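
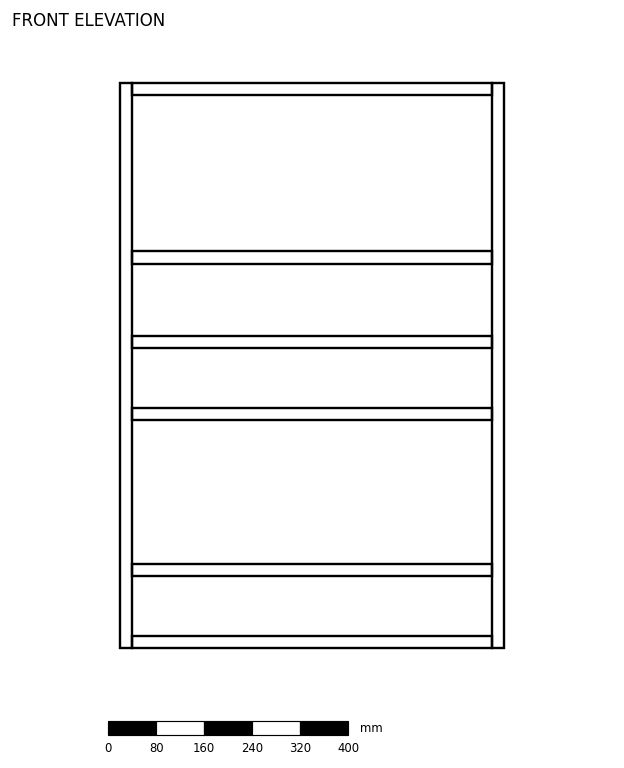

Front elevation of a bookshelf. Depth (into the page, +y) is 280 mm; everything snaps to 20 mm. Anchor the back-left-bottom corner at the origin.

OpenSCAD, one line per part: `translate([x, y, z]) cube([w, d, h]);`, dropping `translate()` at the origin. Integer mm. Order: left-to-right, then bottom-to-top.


cube([20, 280, 940]);
translate([20, 0, 0]) cube([600, 280, 20]);
translate([20, 0, 120]) cube([600, 280, 20]);
translate([20, 0, 380]) cube([600, 280, 20]);
translate([20, 0, 500]) cube([600, 280, 20]);
translate([20, 0, 640]) cube([600, 280, 20]);
translate([20, 0, 920]) cube([600, 280, 20]);
translate([620, 0, 0]) cube([20, 280, 940]);


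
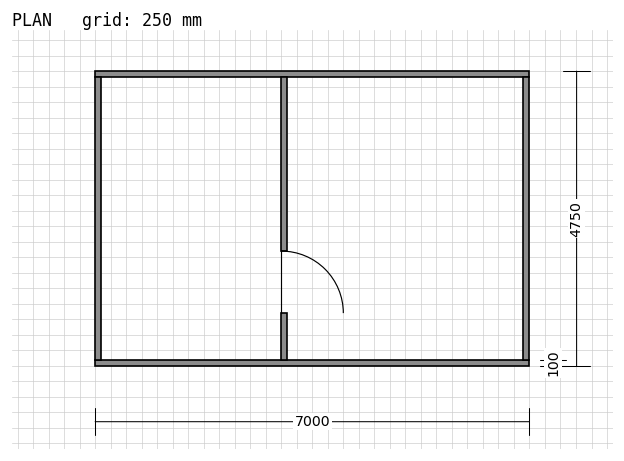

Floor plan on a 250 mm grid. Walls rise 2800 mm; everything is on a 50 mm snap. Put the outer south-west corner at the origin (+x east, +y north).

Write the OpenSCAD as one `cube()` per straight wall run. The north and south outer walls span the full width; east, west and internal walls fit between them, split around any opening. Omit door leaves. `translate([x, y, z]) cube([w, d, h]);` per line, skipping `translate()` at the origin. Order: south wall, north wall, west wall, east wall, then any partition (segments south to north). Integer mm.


cube([7000, 100, 2800]);
translate([0, 4650, 0]) cube([7000, 100, 2800]);
translate([0, 100, 0]) cube([100, 4550, 2800]);
translate([6900, 100, 0]) cube([100, 4550, 2800]);
translate([3000, 100, 0]) cube([100, 750, 2800]);
translate([3000, 1850, 0]) cube([100, 2800, 2800]);


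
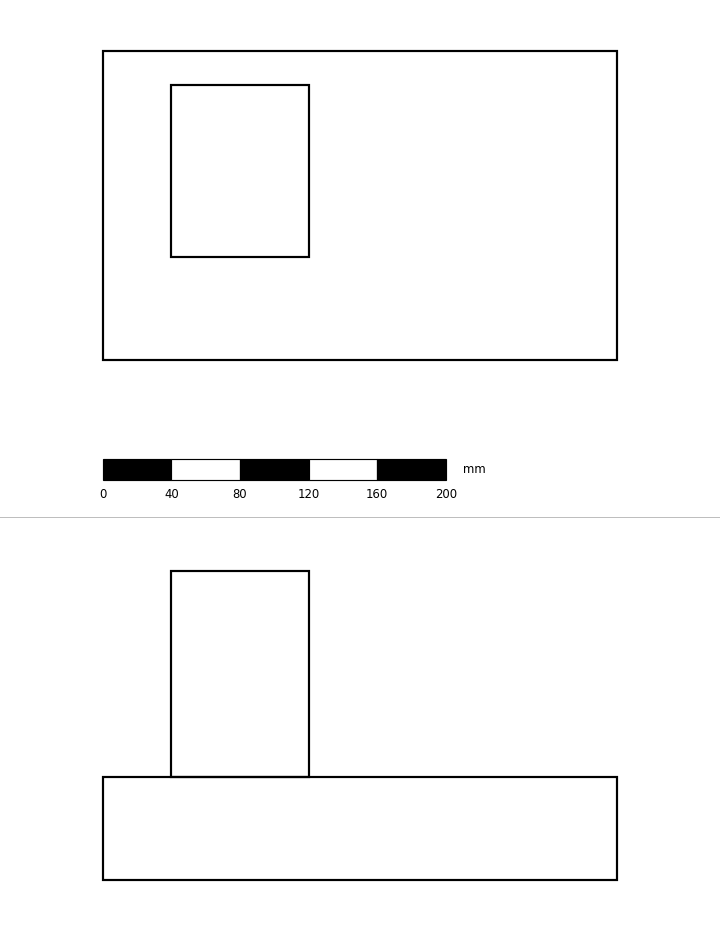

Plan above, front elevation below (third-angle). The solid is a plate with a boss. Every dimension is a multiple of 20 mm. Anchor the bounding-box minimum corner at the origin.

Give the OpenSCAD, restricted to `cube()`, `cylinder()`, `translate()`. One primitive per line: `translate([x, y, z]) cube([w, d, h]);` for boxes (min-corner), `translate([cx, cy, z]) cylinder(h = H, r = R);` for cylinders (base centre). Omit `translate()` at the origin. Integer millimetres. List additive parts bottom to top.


cube([300, 180, 60]);
translate([40, 60, 60]) cube([80, 100, 120]);


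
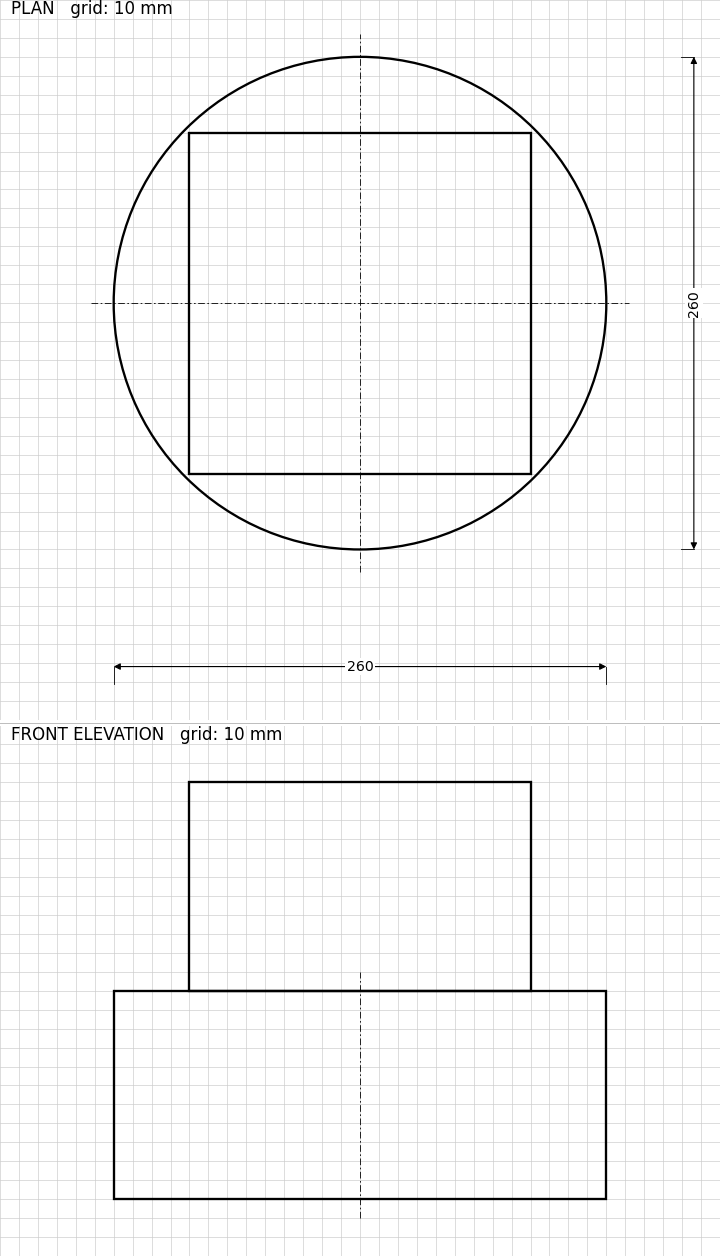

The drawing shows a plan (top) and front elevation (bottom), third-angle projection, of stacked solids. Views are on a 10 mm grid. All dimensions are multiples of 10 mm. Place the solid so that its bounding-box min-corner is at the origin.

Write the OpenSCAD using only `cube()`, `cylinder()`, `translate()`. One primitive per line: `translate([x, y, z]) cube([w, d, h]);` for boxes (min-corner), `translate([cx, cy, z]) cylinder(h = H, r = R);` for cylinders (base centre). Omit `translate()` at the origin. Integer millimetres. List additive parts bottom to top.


translate([130, 130, 0]) cylinder(h = 110, r = 130);
translate([40, 40, 110]) cube([180, 180, 110]);


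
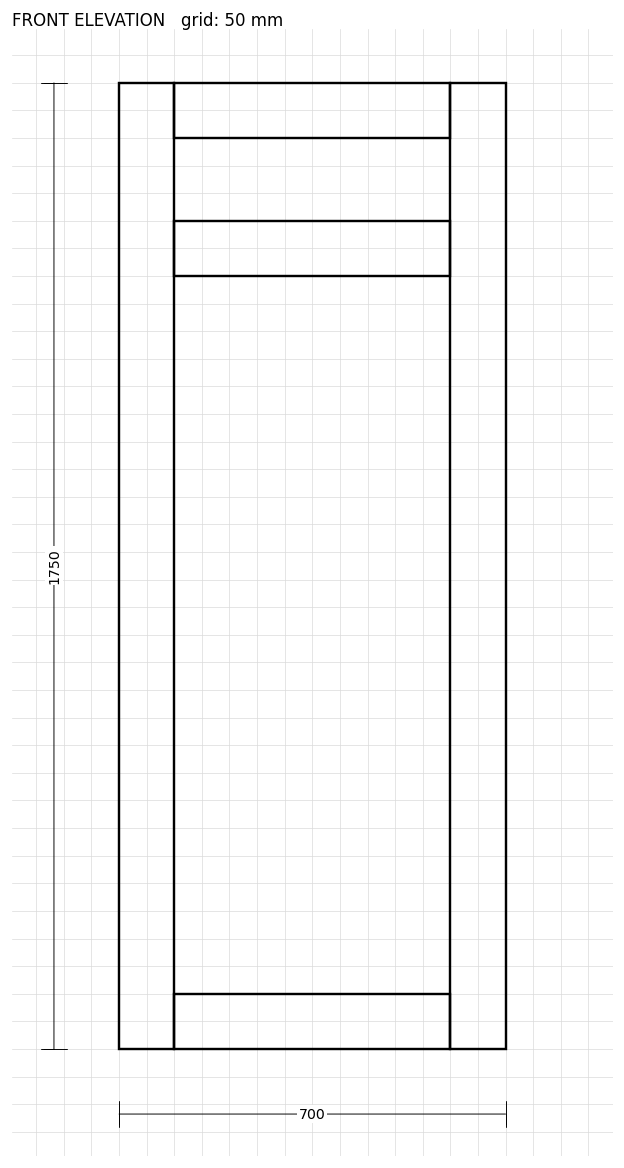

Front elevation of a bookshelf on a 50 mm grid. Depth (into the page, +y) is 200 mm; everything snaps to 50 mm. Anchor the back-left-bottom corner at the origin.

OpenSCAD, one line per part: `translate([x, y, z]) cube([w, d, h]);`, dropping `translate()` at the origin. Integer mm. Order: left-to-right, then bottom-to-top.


cube([100, 200, 1750]);
translate([100, 0, 0]) cube([500, 200, 100]);
translate([100, 0, 1400]) cube([500, 200, 100]);
translate([100, 0, 1650]) cube([500, 200, 100]);
translate([600, 0, 0]) cube([100, 200, 1750]);


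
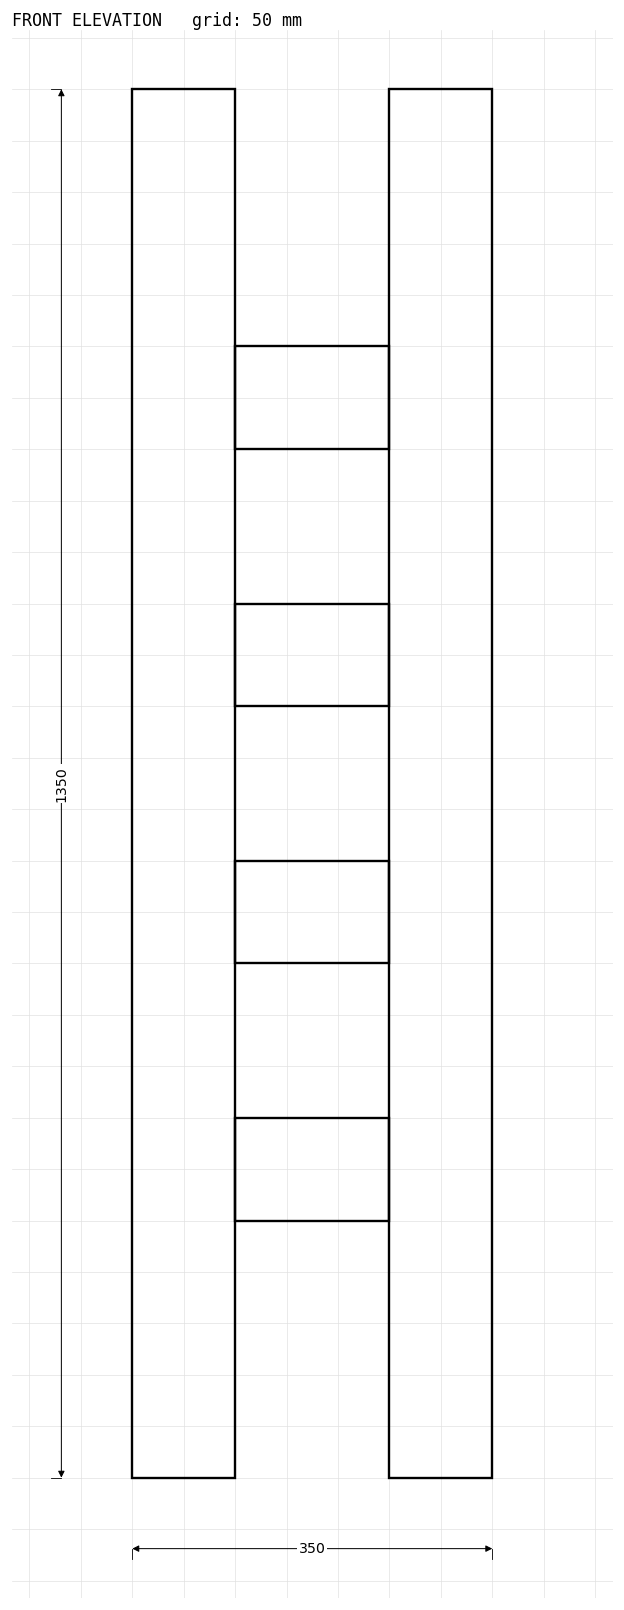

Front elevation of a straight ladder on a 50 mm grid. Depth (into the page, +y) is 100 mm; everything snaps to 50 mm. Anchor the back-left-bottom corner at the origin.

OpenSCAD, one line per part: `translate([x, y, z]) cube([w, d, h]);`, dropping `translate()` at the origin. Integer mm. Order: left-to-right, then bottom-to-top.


cube([100, 100, 1350]);
translate([100, 0, 250]) cube([150, 100, 100]);
translate([100, 0, 500]) cube([150, 100, 100]);
translate([100, 0, 750]) cube([150, 100, 100]);
translate([100, 0, 1000]) cube([150, 100, 100]);
translate([250, 0, 0]) cube([100, 100, 1350]);


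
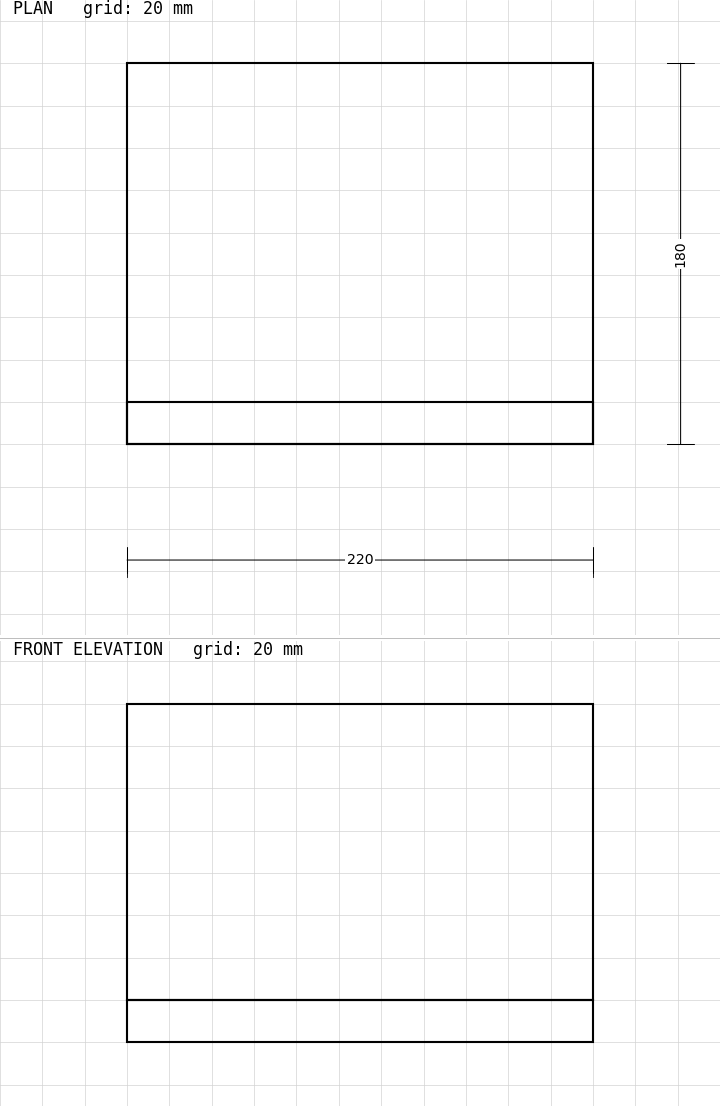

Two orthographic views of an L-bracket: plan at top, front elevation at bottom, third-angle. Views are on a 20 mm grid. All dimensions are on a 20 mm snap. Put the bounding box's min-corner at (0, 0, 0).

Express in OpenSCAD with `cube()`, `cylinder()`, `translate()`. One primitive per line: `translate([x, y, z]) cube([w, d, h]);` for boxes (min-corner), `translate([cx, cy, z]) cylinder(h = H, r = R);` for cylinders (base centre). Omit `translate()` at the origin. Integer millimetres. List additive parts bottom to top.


cube([220, 180, 20]);
translate([0, 0, 20]) cube([220, 20, 140]);


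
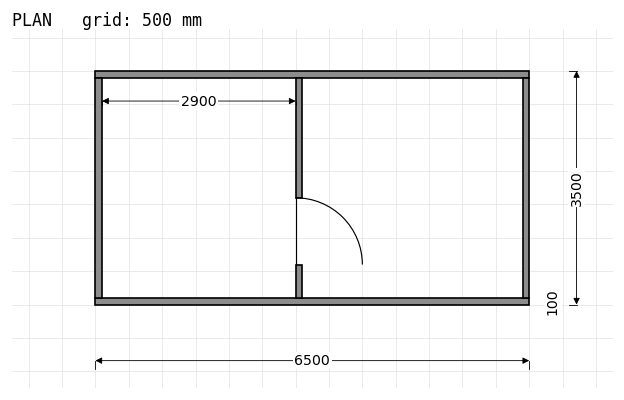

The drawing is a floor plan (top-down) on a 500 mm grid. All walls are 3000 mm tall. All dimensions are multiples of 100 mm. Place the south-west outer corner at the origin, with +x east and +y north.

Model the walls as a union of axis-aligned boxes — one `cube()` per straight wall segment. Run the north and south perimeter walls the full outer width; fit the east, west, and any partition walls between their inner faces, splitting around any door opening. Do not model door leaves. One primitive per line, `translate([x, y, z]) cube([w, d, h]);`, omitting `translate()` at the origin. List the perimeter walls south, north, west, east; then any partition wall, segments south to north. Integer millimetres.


cube([6500, 100, 3000]);
translate([0, 3400, 0]) cube([6500, 100, 3000]);
translate([0, 100, 0]) cube([100, 3300, 3000]);
translate([6400, 100, 0]) cube([100, 3300, 3000]);
translate([3000, 100, 0]) cube([100, 500, 3000]);
translate([3000, 1600, 0]) cube([100, 1800, 3000]);


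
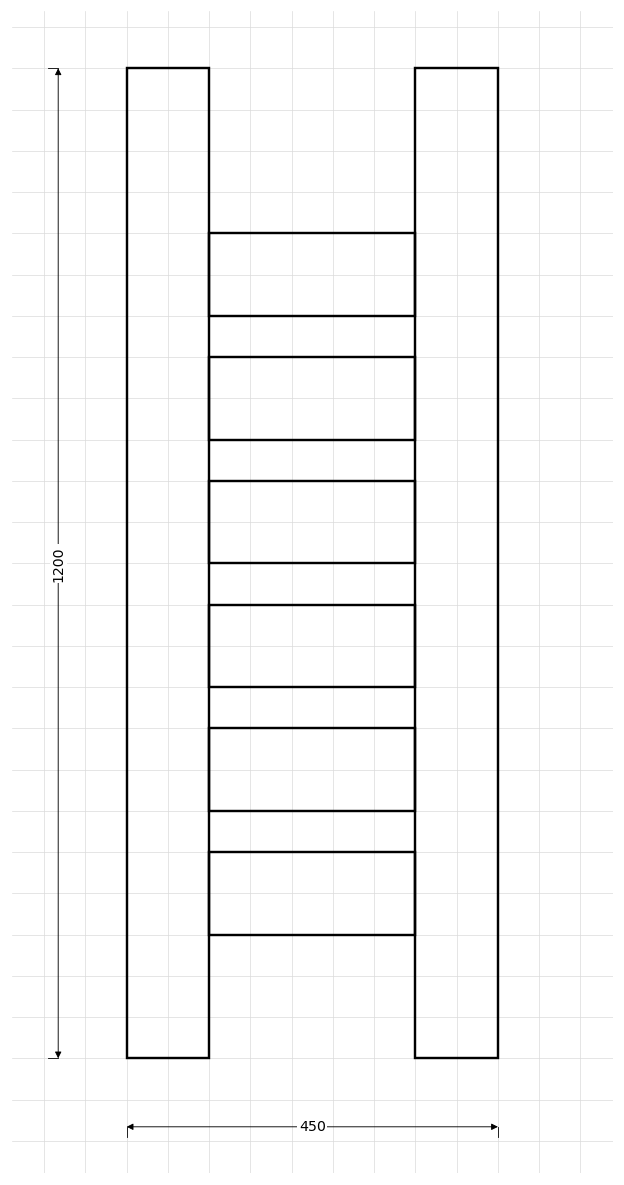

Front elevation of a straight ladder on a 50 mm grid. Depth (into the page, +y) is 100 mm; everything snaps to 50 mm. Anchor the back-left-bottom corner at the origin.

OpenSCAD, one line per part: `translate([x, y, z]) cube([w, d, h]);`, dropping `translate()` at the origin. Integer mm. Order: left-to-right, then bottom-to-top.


cube([100, 100, 1200]);
translate([100, 0, 150]) cube([250, 100, 100]);
translate([100, 0, 300]) cube([250, 100, 100]);
translate([100, 0, 450]) cube([250, 100, 100]);
translate([100, 0, 600]) cube([250, 100, 100]);
translate([100, 0, 750]) cube([250, 100, 100]);
translate([100, 0, 900]) cube([250, 100, 100]);
translate([350, 0, 0]) cube([100, 100, 1200]);


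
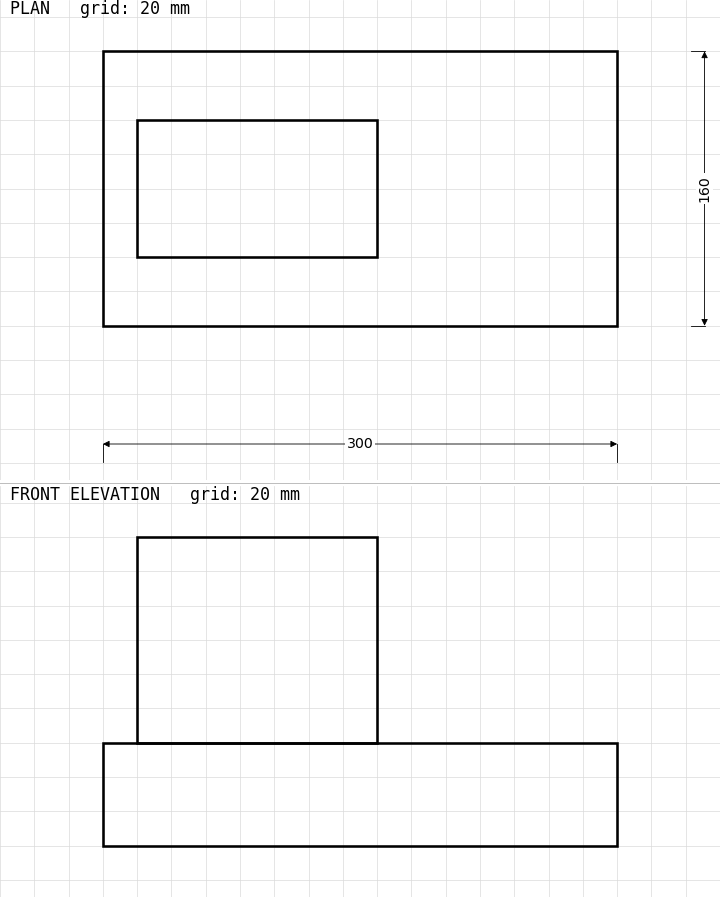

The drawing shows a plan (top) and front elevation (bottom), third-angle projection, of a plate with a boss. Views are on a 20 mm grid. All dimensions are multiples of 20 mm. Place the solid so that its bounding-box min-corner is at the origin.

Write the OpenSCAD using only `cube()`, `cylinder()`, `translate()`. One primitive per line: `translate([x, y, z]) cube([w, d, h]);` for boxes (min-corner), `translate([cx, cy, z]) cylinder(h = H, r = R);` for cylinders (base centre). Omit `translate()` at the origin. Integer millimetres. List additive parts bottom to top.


cube([300, 160, 60]);
translate([20, 40, 60]) cube([140, 80, 120]);


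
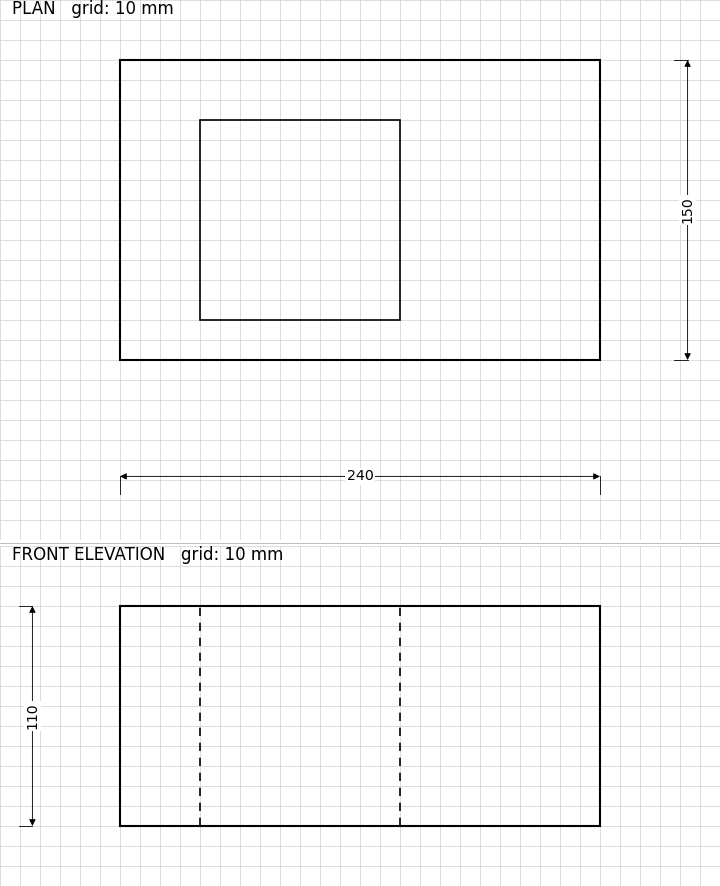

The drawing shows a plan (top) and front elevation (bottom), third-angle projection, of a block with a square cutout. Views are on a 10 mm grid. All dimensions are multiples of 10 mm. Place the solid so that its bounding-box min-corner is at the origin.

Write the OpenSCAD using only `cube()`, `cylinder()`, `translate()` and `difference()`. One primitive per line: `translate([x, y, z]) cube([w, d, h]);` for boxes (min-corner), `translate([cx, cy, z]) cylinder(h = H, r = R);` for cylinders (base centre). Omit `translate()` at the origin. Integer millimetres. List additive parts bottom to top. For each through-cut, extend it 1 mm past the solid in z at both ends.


difference() {
  cube([240, 150, 110]);
  translate([40, 20, -1]) cube([100, 100, 112]);
}


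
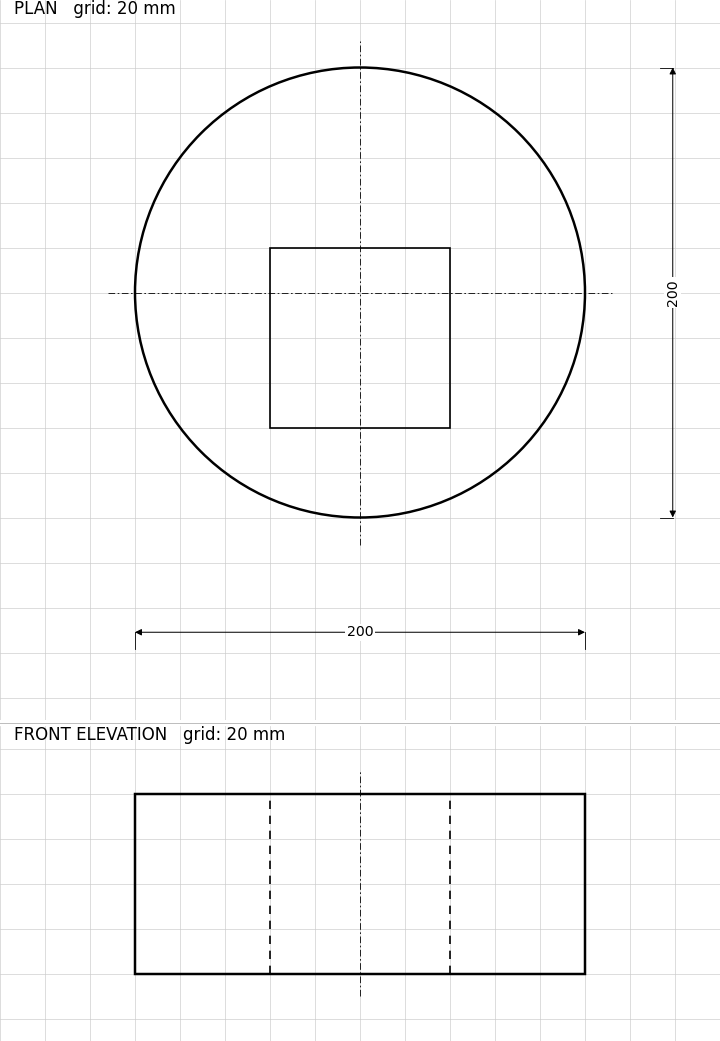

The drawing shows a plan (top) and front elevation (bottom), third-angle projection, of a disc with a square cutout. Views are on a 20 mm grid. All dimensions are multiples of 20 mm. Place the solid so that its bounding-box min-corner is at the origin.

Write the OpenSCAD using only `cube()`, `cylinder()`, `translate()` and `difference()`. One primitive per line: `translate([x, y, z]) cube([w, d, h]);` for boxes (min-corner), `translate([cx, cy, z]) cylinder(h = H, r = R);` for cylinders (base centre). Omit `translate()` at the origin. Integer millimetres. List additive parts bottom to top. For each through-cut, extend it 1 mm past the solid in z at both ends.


difference() {
  translate([100, 100, 0]) cylinder(h = 80, r = 100);
  translate([60, 40, -1]) cube([80, 80, 82]);
}


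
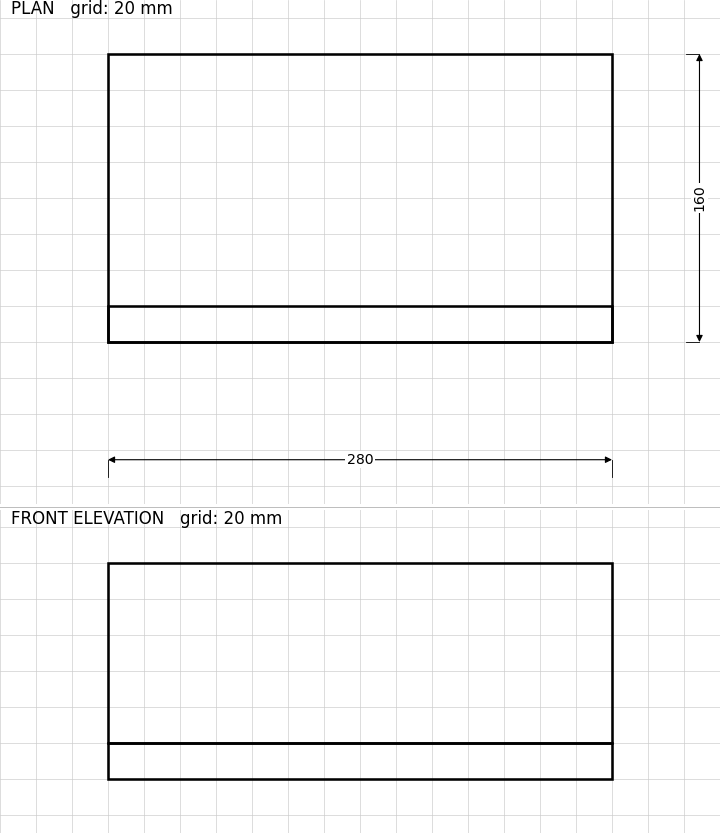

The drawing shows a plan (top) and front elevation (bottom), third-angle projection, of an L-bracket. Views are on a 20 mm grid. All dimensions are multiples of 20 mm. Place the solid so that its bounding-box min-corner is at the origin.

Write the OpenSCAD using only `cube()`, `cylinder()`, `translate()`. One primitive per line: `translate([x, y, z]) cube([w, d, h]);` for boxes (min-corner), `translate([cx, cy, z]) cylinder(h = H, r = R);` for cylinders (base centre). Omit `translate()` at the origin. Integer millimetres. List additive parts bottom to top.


cube([280, 160, 20]);
translate([0, 0, 20]) cube([280, 20, 100]);


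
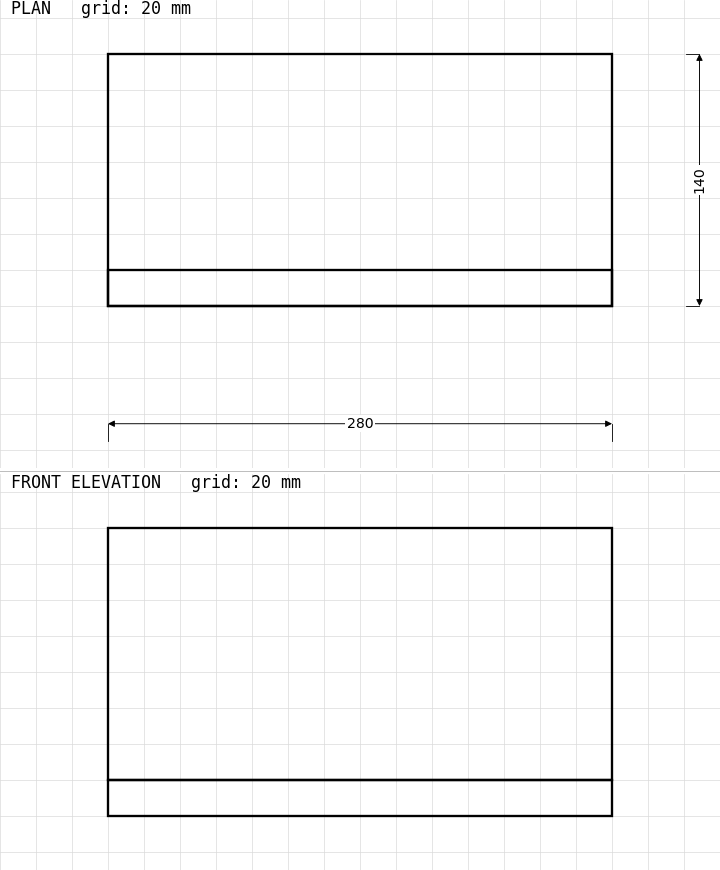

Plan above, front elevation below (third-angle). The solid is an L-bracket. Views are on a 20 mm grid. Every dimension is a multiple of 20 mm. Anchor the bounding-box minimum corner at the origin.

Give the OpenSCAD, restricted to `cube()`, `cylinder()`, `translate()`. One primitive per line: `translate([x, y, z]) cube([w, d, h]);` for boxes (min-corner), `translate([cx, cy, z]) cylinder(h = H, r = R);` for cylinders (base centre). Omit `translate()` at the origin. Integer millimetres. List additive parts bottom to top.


cube([280, 140, 20]);
translate([0, 0, 20]) cube([280, 20, 140]);


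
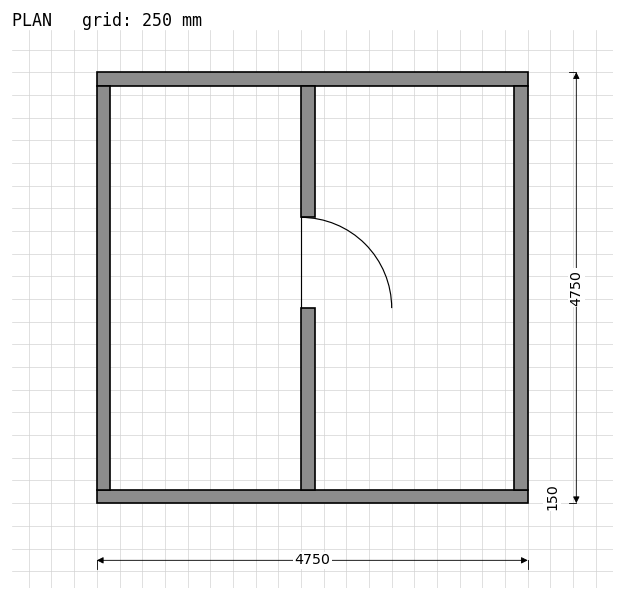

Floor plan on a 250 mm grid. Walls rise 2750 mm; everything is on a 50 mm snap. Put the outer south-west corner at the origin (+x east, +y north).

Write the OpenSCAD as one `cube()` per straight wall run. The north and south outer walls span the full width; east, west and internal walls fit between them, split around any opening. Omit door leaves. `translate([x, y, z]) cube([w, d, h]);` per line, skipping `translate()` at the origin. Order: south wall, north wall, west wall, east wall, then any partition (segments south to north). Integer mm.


cube([4750, 150, 2750]);
translate([0, 4600, 0]) cube([4750, 150, 2750]);
translate([0, 150, 0]) cube([150, 4450, 2750]);
translate([4600, 150, 0]) cube([150, 4450, 2750]);
translate([2250, 150, 0]) cube([150, 2000, 2750]);
translate([2250, 3150, 0]) cube([150, 1450, 2750]);


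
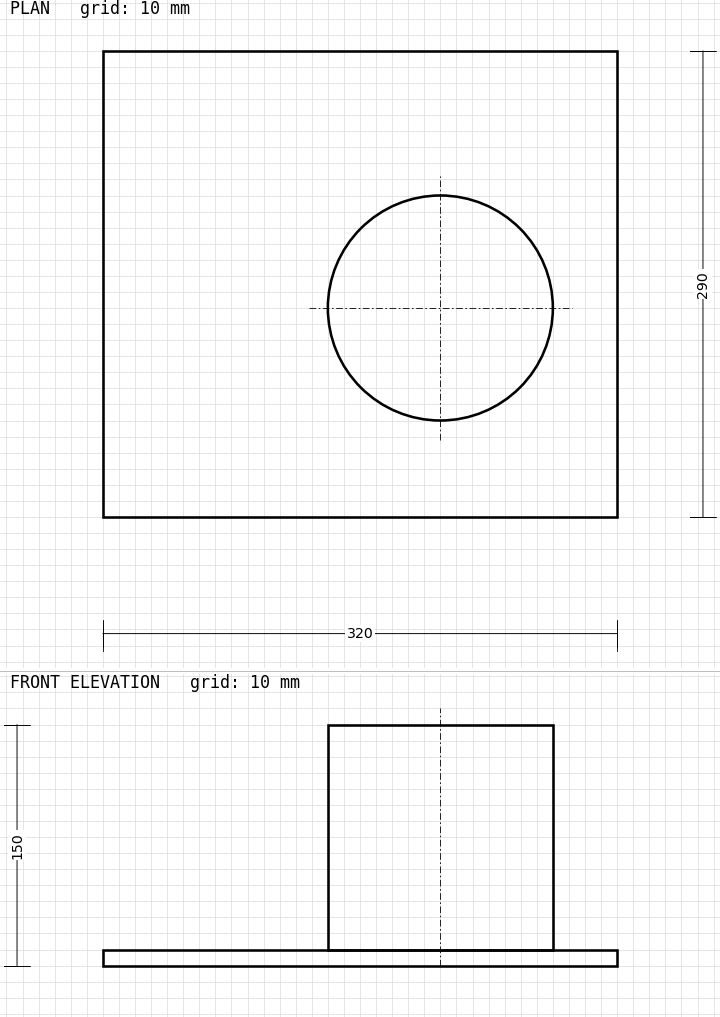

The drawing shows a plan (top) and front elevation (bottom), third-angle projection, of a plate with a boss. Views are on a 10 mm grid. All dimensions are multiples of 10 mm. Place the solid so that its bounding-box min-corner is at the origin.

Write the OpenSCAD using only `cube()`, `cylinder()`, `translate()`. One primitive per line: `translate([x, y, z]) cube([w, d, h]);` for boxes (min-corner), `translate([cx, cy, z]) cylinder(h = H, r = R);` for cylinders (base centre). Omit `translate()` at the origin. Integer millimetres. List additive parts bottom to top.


cube([320, 290, 10]);
translate([210, 130, 10]) cylinder(h = 140, r = 70);


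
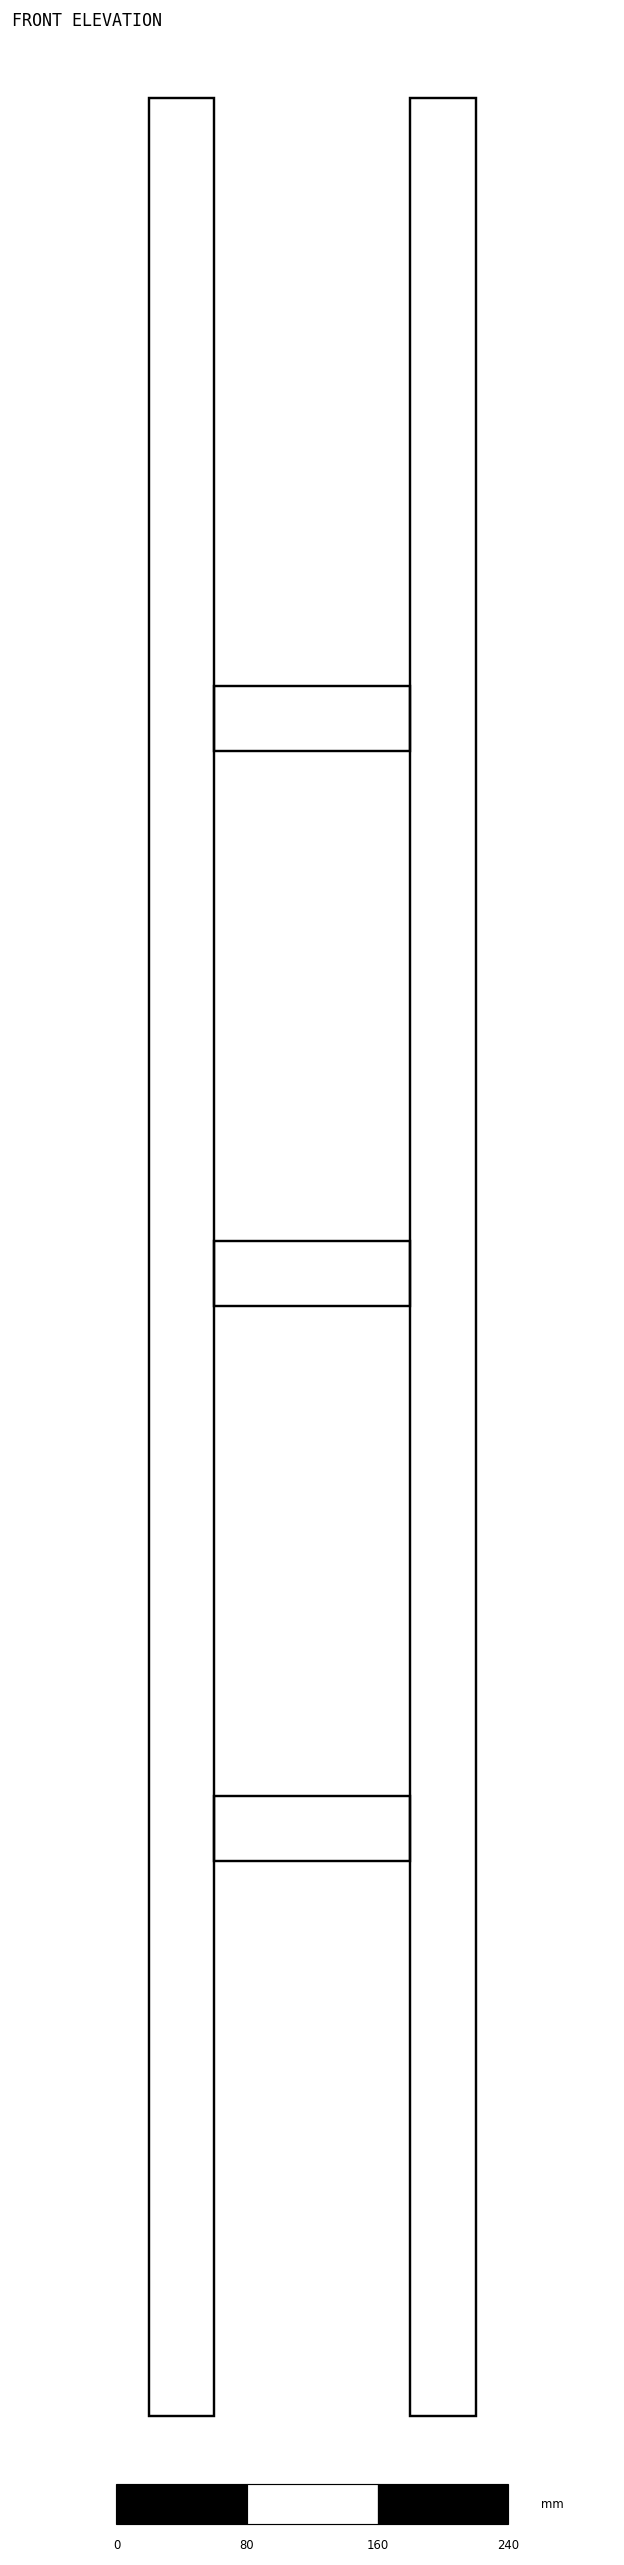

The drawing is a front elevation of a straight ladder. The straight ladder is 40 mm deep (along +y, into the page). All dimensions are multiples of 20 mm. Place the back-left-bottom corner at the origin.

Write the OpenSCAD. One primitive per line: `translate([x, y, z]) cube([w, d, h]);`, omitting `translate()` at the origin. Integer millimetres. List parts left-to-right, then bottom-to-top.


cube([40, 40, 1420]);
translate([40, 0, 340]) cube([120, 40, 40]);
translate([40, 0, 680]) cube([120, 40, 40]);
translate([40, 0, 1020]) cube([120, 40, 40]);
translate([160, 0, 0]) cube([40, 40, 1420]);


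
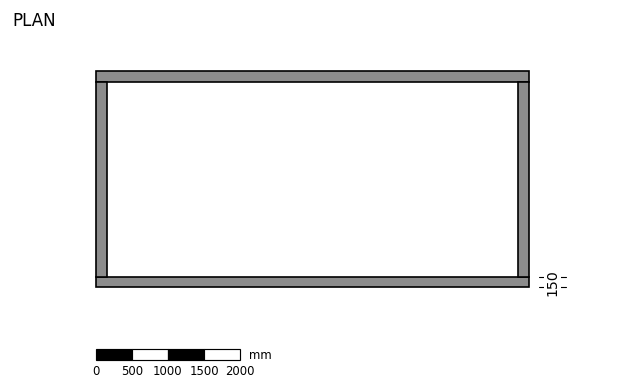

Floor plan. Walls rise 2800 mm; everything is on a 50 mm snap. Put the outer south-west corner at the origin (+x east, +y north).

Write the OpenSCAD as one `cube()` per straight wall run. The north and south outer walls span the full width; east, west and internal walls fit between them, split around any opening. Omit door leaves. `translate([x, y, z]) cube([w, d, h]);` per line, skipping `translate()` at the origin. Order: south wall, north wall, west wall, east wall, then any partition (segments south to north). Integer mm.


cube([6000, 150, 2800]);
translate([0, 2850, 0]) cube([6000, 150, 2800]);
translate([0, 150, 0]) cube([150, 2700, 2800]);
translate([5850, 150, 0]) cube([150, 2700, 2800]);


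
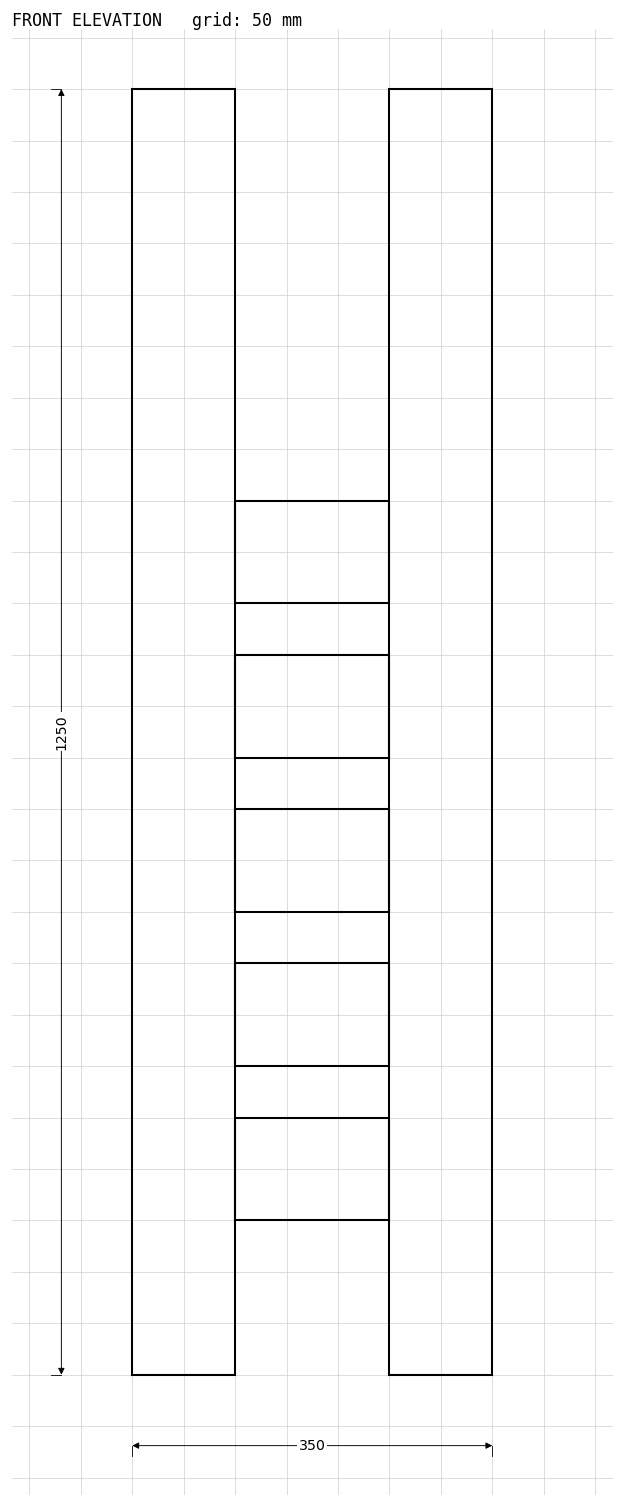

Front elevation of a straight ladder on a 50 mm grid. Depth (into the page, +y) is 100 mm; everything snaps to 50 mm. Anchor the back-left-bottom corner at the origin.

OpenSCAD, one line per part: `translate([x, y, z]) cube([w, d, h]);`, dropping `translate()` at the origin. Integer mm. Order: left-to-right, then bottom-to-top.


cube([100, 100, 1250]);
translate([100, 0, 150]) cube([150, 100, 100]);
translate([100, 0, 300]) cube([150, 100, 100]);
translate([100, 0, 450]) cube([150, 100, 100]);
translate([100, 0, 600]) cube([150, 100, 100]);
translate([100, 0, 750]) cube([150, 100, 100]);
translate([250, 0, 0]) cube([100, 100, 1250]);


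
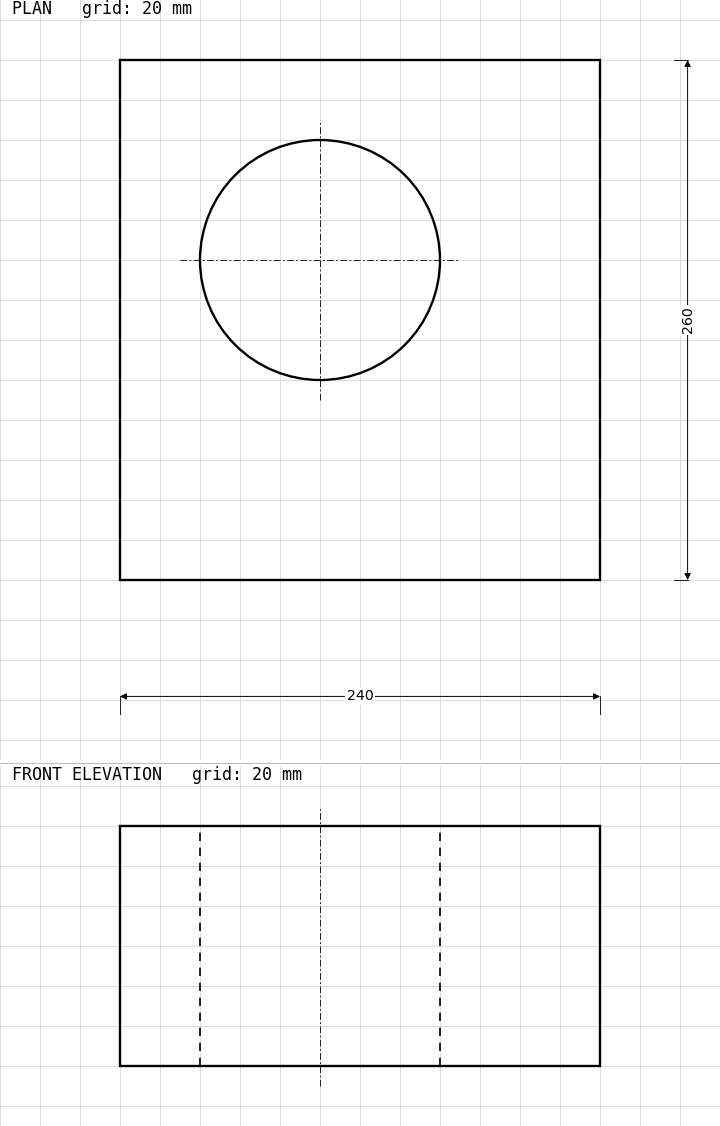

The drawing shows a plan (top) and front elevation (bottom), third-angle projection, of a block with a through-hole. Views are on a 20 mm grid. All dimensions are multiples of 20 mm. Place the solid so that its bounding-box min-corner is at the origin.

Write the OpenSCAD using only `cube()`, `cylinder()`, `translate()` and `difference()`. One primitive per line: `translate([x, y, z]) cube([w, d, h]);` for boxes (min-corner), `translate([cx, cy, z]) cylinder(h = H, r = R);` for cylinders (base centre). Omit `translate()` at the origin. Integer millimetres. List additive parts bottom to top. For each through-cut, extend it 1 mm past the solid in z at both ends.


difference() {
  cube([240, 260, 120]);
  translate([100, 160, -1]) cylinder(h = 122, r = 60);
}


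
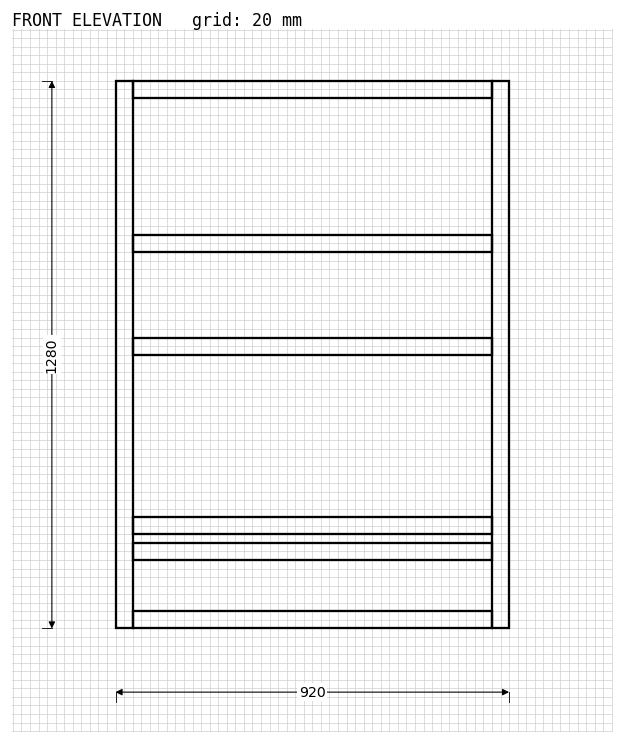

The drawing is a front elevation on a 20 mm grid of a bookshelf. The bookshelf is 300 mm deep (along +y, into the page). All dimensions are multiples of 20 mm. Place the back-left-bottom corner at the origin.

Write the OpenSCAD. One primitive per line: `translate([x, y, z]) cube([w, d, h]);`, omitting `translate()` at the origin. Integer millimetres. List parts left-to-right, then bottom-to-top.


cube([40, 300, 1280]);
translate([40, 0, 0]) cube([840, 300, 40]);
translate([40, 0, 160]) cube([840, 300, 40]);
translate([40, 0, 220]) cube([840, 300, 40]);
translate([40, 0, 640]) cube([840, 300, 40]);
translate([40, 0, 880]) cube([840, 300, 40]);
translate([40, 0, 1240]) cube([840, 300, 40]);
translate([880, 0, 0]) cube([40, 300, 1280]);


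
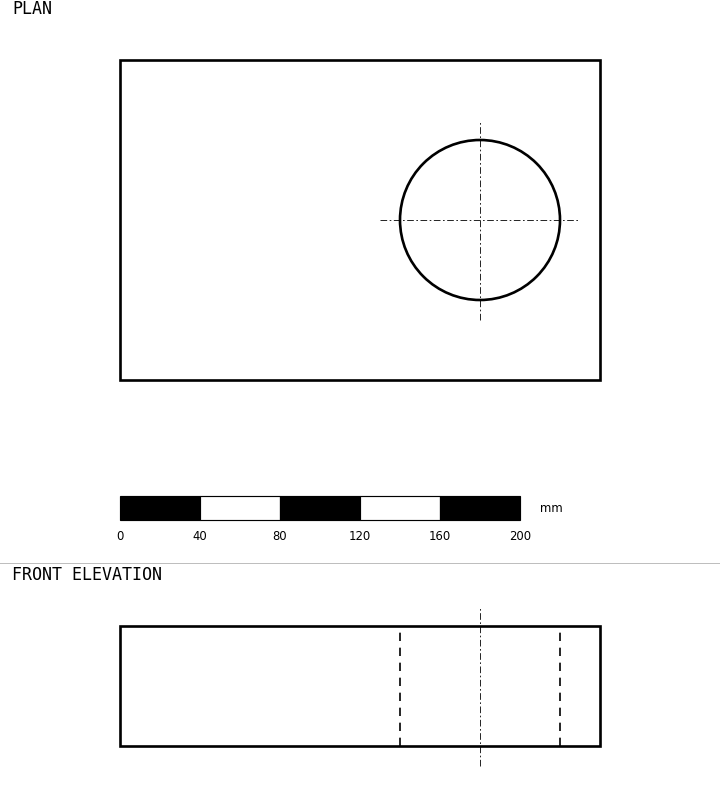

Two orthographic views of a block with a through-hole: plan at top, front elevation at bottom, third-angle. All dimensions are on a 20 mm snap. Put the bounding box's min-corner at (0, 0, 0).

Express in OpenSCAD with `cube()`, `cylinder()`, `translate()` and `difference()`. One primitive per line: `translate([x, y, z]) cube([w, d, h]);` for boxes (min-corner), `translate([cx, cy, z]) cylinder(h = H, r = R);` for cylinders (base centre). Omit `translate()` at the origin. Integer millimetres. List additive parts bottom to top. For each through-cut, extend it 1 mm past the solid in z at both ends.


difference() {
  cube([240, 160, 60]);
  translate([180, 80, -1]) cylinder(h = 62, r = 40);
}


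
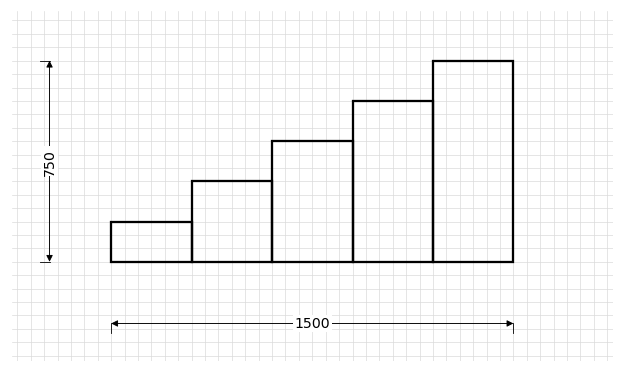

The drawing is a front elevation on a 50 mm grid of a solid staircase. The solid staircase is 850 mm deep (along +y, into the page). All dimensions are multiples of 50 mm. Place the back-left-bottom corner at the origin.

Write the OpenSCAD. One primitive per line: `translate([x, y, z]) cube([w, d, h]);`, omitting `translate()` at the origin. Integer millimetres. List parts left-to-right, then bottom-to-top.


cube([300, 850, 150]);
translate([300, 0, 0]) cube([300, 850, 300]);
translate([600, 0, 0]) cube([300, 850, 450]);
translate([900, 0, 0]) cube([300, 850, 600]);
translate([1200, 0, 0]) cube([300, 850, 750]);


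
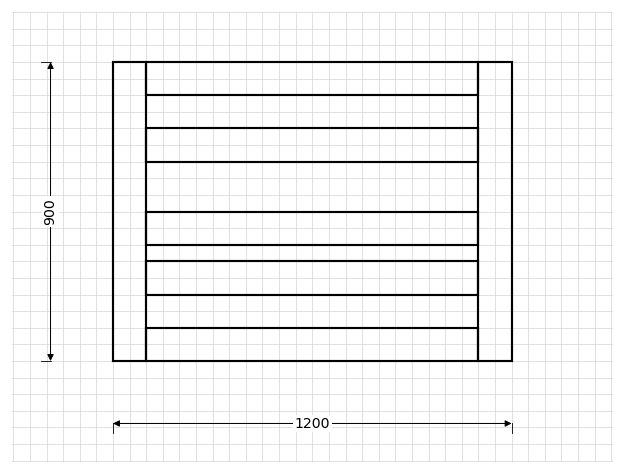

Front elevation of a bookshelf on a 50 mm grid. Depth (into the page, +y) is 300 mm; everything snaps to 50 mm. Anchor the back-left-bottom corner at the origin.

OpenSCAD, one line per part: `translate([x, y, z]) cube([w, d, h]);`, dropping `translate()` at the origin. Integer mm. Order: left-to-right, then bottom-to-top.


cube([100, 300, 900]);
translate([100, 0, 0]) cube([1000, 300, 100]);
translate([100, 0, 200]) cube([1000, 300, 100]);
translate([100, 0, 350]) cube([1000, 300, 100]);
translate([100, 0, 600]) cube([1000, 300, 100]);
translate([100, 0, 800]) cube([1000, 300, 100]);
translate([1100, 0, 0]) cube([100, 300, 900]);


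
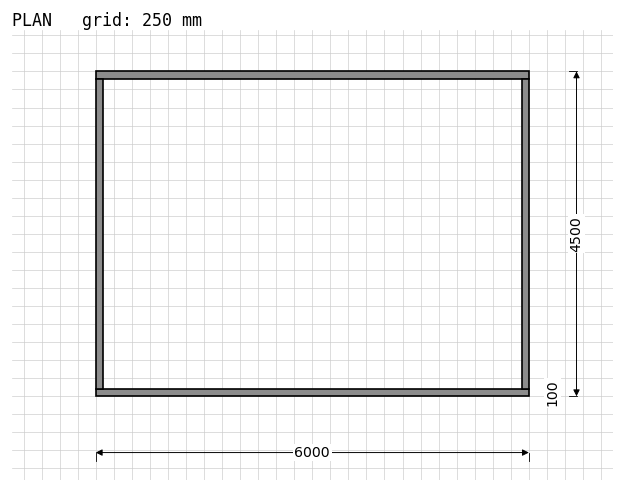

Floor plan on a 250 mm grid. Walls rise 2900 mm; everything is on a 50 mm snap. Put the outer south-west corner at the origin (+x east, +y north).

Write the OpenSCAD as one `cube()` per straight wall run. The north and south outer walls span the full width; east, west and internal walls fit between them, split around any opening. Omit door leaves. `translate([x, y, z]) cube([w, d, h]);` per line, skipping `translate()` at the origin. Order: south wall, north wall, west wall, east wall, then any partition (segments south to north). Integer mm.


cube([6000, 100, 2900]);
translate([0, 4400, 0]) cube([6000, 100, 2900]);
translate([0, 100, 0]) cube([100, 4300, 2900]);
translate([5900, 100, 0]) cube([100, 4300, 2900]);


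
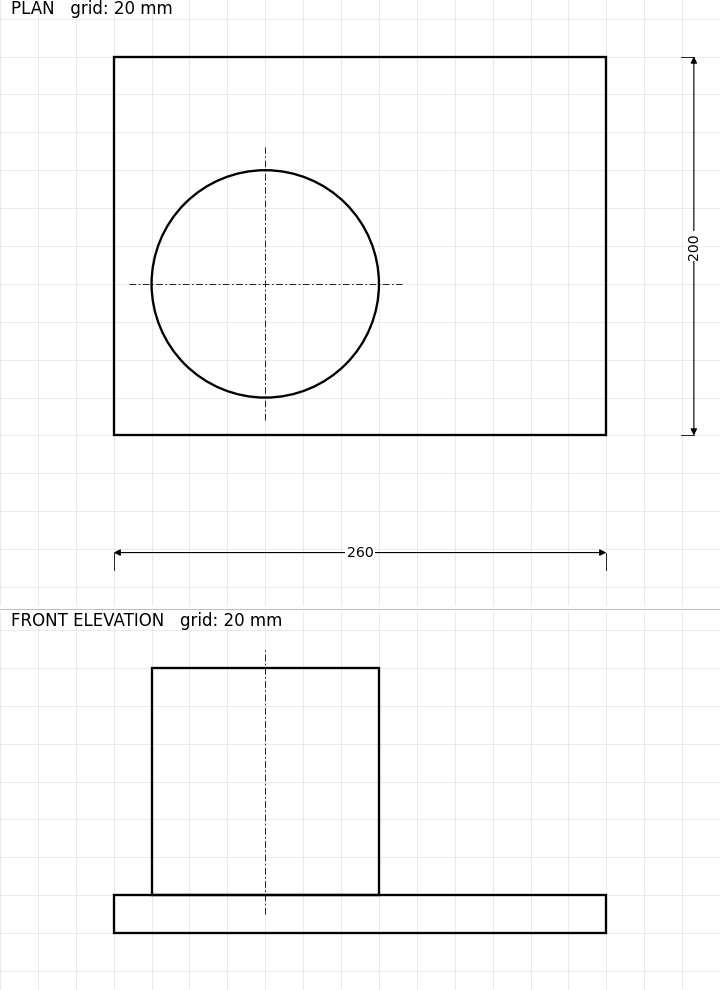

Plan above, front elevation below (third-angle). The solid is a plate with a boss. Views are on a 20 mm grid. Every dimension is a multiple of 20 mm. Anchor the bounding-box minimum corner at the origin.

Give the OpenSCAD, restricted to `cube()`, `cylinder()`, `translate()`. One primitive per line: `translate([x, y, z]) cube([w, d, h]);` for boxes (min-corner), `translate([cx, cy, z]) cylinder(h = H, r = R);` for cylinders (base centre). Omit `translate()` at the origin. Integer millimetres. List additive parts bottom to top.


cube([260, 200, 20]);
translate([80, 80, 20]) cylinder(h = 120, r = 60);


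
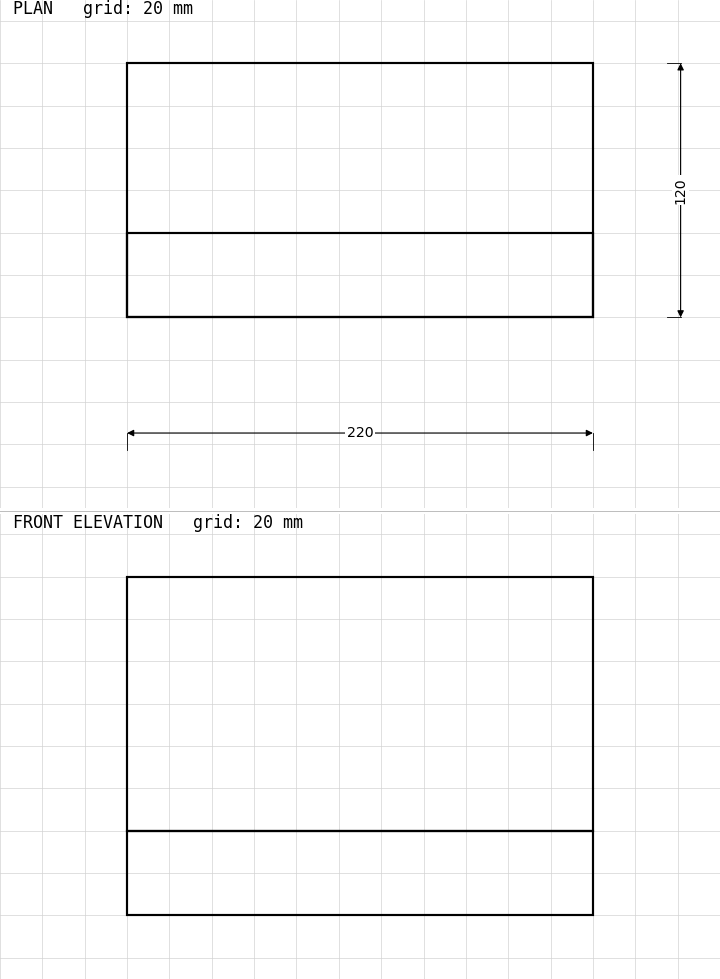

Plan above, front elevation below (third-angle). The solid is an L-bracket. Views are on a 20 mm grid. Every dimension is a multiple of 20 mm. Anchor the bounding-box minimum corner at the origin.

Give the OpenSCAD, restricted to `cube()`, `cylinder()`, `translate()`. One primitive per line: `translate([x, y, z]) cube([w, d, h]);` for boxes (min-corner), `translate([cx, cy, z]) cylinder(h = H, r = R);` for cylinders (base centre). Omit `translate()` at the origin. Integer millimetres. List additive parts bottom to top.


cube([220, 120, 40]);
translate([0, 0, 40]) cube([220, 40, 120]);


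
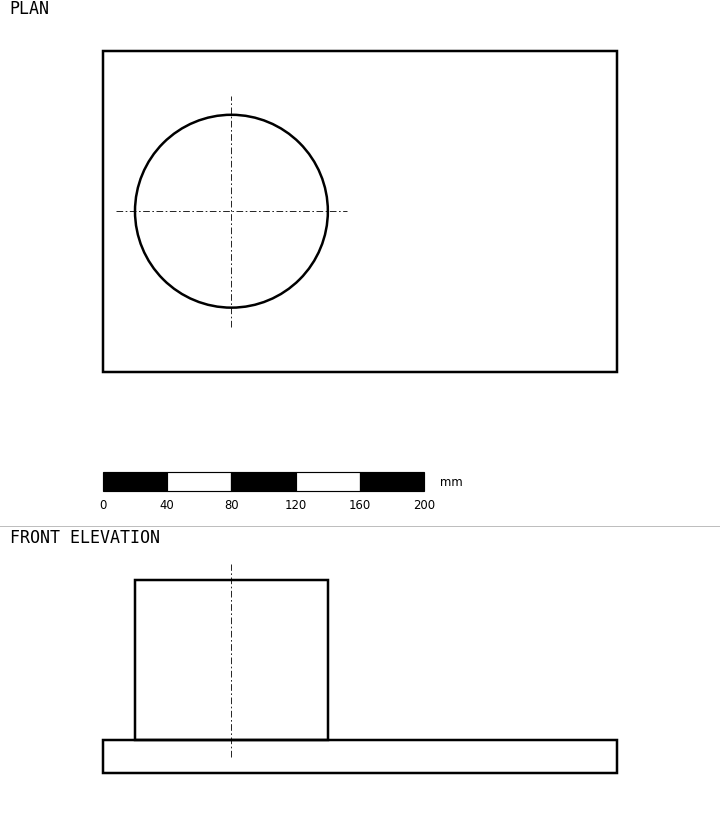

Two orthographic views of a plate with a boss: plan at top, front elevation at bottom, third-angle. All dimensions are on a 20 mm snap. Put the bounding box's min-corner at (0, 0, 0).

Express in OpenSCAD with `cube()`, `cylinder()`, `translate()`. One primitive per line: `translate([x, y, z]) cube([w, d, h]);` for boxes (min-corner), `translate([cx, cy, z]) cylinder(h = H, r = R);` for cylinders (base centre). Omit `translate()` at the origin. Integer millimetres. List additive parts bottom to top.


cube([320, 200, 20]);
translate([80, 100, 20]) cylinder(h = 100, r = 60);


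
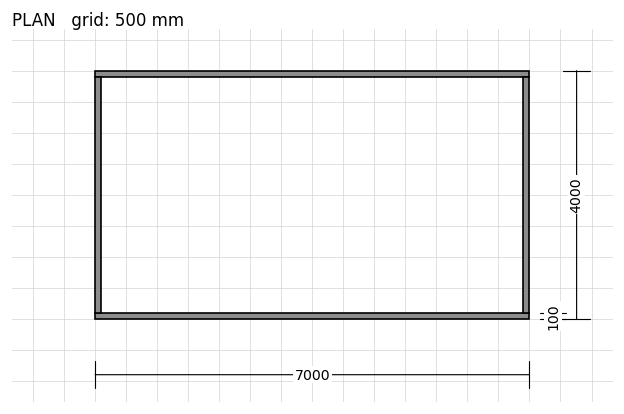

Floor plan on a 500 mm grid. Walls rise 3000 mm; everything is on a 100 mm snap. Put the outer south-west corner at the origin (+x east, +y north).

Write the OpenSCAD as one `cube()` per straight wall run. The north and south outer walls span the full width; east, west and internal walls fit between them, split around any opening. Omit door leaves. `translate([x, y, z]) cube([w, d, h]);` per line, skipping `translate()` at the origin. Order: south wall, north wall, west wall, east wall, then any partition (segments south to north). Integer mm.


cube([7000, 100, 3000]);
translate([0, 3900, 0]) cube([7000, 100, 3000]);
translate([0, 100, 0]) cube([100, 3800, 3000]);
translate([6900, 100, 0]) cube([100, 3800, 3000]);


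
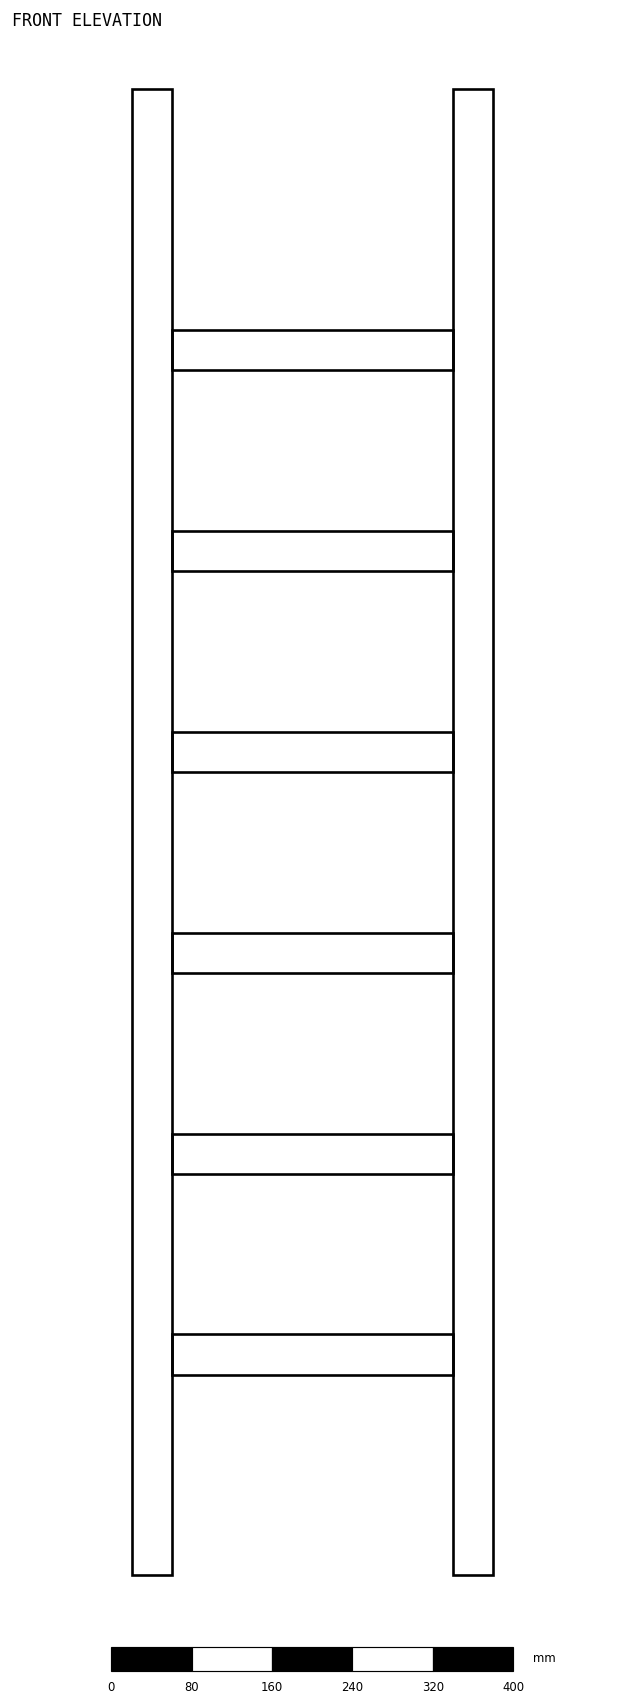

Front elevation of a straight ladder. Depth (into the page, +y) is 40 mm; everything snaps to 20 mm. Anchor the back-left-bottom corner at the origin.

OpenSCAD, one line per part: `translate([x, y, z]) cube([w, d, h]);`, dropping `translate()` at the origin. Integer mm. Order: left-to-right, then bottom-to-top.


cube([40, 40, 1480]);
translate([40, 0, 200]) cube([280, 40, 40]);
translate([40, 0, 400]) cube([280, 40, 40]);
translate([40, 0, 600]) cube([280, 40, 40]);
translate([40, 0, 800]) cube([280, 40, 40]);
translate([40, 0, 1000]) cube([280, 40, 40]);
translate([40, 0, 1200]) cube([280, 40, 40]);
translate([320, 0, 0]) cube([40, 40, 1480]);


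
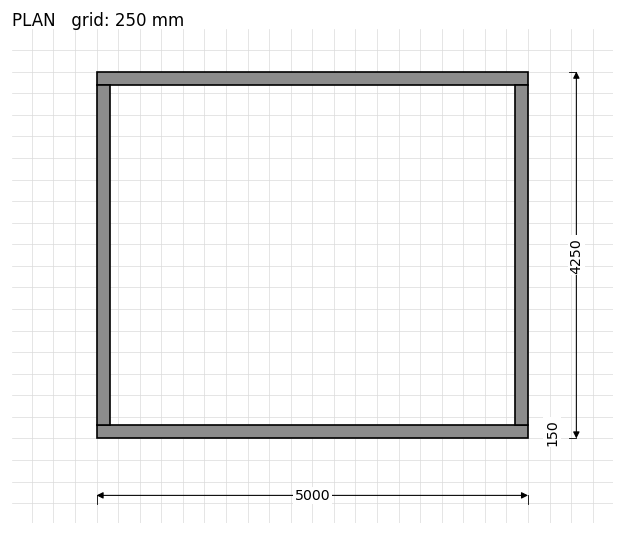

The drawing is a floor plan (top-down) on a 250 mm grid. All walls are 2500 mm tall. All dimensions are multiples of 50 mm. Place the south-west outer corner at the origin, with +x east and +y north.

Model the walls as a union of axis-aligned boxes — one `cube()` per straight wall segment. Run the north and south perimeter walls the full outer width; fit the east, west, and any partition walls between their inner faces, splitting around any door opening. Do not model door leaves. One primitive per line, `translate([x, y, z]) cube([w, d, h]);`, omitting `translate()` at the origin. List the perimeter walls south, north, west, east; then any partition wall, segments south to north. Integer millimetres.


cube([5000, 150, 2500]);
translate([0, 4100, 0]) cube([5000, 150, 2500]);
translate([0, 150, 0]) cube([150, 3950, 2500]);
translate([4850, 150, 0]) cube([150, 3950, 2500]);


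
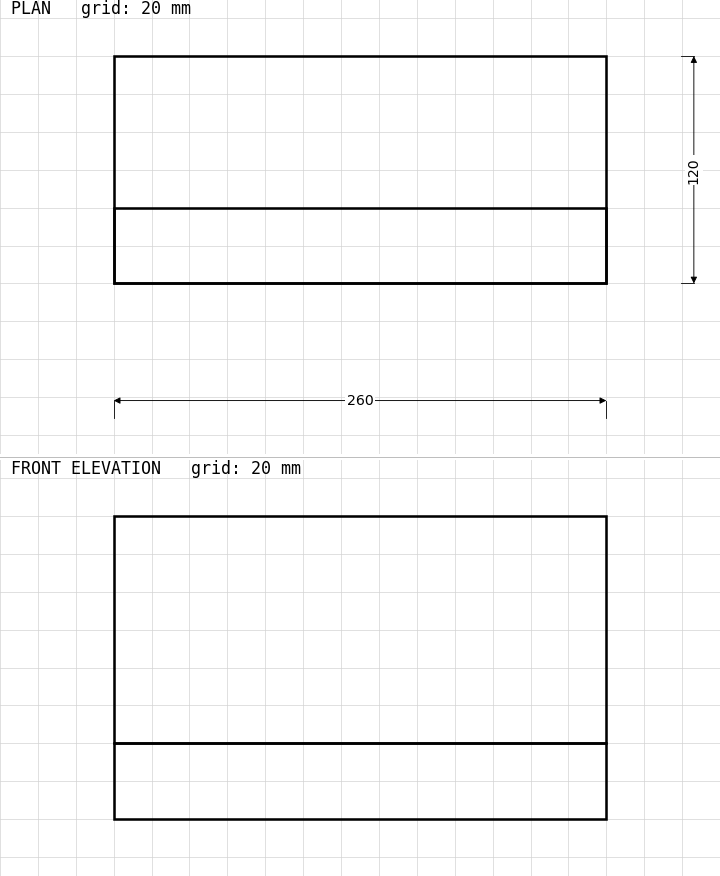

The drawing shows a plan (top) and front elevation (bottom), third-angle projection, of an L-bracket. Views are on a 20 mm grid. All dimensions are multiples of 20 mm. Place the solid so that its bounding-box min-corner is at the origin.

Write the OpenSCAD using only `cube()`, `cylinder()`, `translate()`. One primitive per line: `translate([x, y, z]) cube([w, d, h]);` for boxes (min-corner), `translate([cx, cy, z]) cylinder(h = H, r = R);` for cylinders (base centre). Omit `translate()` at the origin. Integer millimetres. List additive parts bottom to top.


cube([260, 120, 40]);
translate([0, 0, 40]) cube([260, 40, 120]);


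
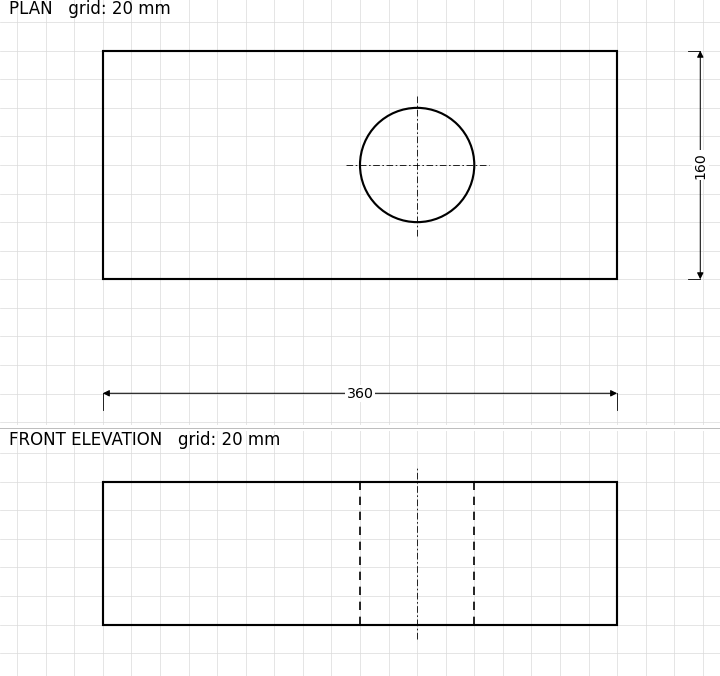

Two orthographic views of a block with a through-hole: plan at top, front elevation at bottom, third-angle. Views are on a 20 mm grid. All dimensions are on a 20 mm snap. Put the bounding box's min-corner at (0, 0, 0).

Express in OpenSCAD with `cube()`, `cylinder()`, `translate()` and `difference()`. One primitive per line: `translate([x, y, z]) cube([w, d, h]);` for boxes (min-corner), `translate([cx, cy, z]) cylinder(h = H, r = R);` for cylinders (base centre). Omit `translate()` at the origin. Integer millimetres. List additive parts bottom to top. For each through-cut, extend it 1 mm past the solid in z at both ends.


difference() {
  cube([360, 160, 100]);
  translate([220, 80, -1]) cylinder(h = 102, r = 40);
}


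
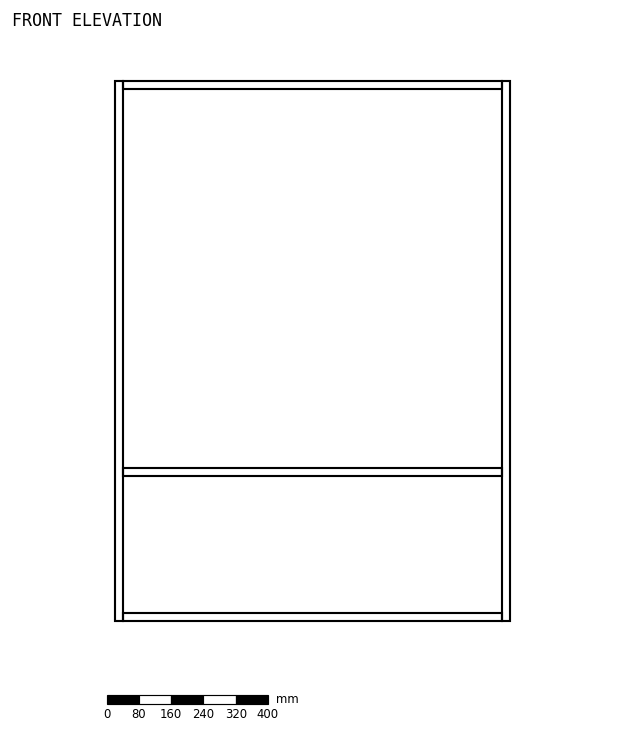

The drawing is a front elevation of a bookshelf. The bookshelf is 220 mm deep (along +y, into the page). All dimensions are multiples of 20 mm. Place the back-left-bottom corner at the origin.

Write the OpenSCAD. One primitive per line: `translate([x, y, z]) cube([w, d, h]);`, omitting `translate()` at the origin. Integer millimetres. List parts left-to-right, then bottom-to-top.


cube([20, 220, 1340]);
translate([20, 0, 0]) cube([940, 220, 20]);
translate([20, 0, 360]) cube([940, 220, 20]);
translate([20, 0, 1320]) cube([940, 220, 20]);
translate([960, 0, 0]) cube([20, 220, 1340]);


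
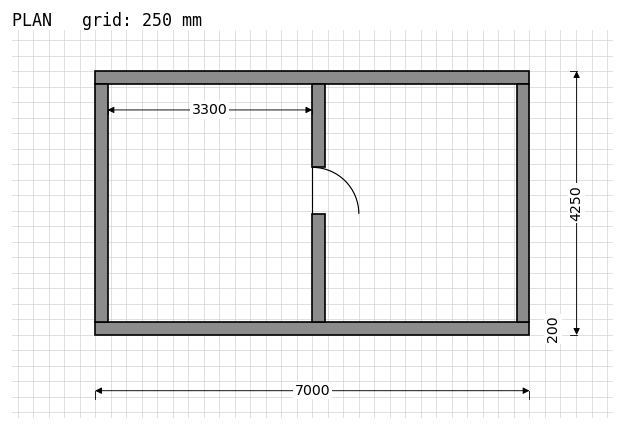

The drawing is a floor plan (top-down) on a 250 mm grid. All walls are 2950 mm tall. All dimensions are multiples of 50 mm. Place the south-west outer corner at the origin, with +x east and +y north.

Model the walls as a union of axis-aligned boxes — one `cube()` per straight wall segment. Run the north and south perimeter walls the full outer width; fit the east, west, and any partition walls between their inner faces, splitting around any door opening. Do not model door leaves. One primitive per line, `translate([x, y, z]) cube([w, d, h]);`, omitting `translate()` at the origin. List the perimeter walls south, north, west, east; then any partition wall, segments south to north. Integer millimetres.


cube([7000, 200, 2950]);
translate([0, 4050, 0]) cube([7000, 200, 2950]);
translate([0, 200, 0]) cube([200, 3850, 2950]);
translate([6800, 200, 0]) cube([200, 3850, 2950]);
translate([3500, 200, 0]) cube([200, 1750, 2950]);
translate([3500, 2700, 0]) cube([200, 1350, 2950]);


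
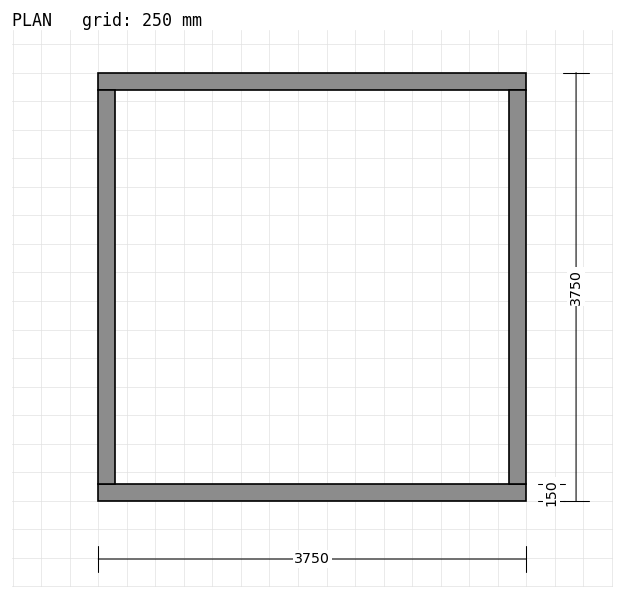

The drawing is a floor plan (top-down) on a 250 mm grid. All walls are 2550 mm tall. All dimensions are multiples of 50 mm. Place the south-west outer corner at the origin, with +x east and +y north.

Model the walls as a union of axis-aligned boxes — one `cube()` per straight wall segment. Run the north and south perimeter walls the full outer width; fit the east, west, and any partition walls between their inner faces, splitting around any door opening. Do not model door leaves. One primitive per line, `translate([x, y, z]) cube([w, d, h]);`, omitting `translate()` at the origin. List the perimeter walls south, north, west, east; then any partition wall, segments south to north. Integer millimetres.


cube([3750, 150, 2550]);
translate([0, 3600, 0]) cube([3750, 150, 2550]);
translate([0, 150, 0]) cube([150, 3450, 2550]);
translate([3600, 150, 0]) cube([150, 3450, 2550]);


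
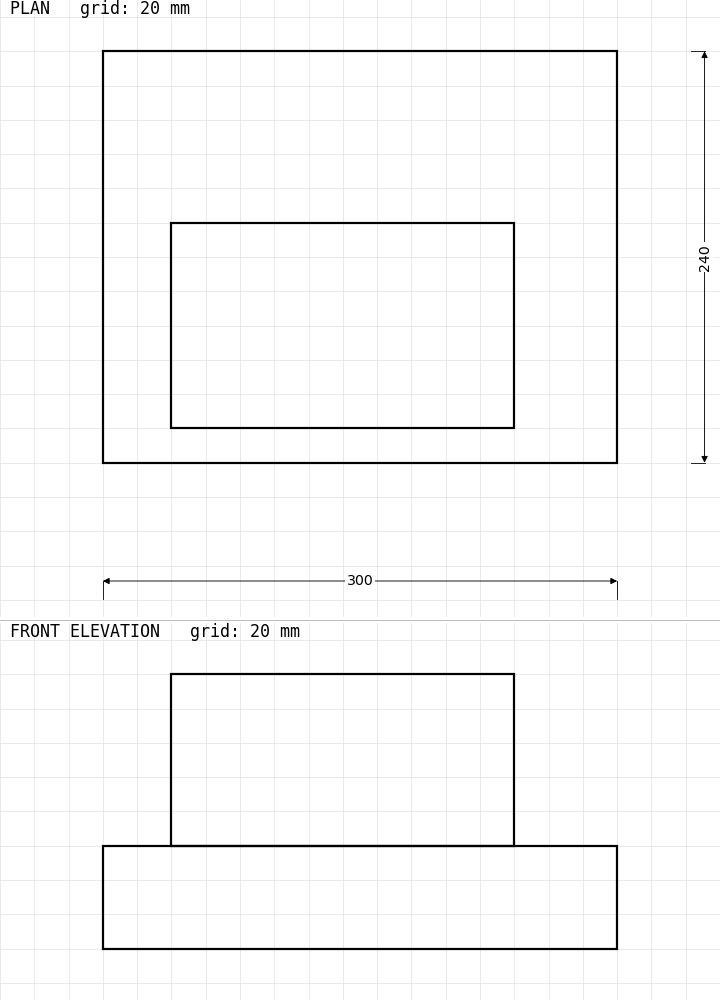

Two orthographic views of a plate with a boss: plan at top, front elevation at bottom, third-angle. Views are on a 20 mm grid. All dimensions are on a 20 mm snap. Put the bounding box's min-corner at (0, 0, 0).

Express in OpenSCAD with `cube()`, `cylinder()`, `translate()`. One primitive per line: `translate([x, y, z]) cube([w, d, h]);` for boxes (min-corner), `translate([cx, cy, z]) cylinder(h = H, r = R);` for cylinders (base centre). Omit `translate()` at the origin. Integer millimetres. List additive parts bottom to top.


cube([300, 240, 60]);
translate([40, 20, 60]) cube([200, 120, 100]);
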